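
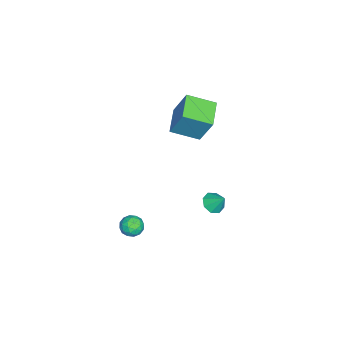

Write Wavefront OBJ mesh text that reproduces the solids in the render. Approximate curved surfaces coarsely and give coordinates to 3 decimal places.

v 2.516 -2.344 -3.019
v 3.141 -1.944 -3.169
v 2.739 -3.056 -3.991
v 3.364 -2.656 -4.141
v 3.336 -3.099 -3.528
v 3.198 -2.659 -2.927
v 2.682 -2.341 -4.233
v 2.544 -1.901 -3.632
v 3.243 -1.942 -3.919
v 3.648 -2.41 -3.483
v 2.232 -2.59 -3.677
v 2.637 -3.058 -3.241
v 2.809 -2.082 -3.009
v 3.071 -2.918 -4.151
v 3.055 -3.179 -3.791
v 3.422 -2.943 -3.879
v 2.843 -2.502 -2.867
v 3.21 -2.267 -2.955
v 3.325 -2.945 -3.165
v 2.67 -2.733 -4.205
v 3.037 -2.498 -4.293
v 2.458 -2.057 -3.281
v 2.825 -1.821 -3.369
v 2.555 -2.055 -3.995
v 3.236 -1.845 -3.538
v 3.367 -2.263 -4.109
v 2.966 -2.078 -4.163
v 2.885 -1.82 -3.81
v 3.474 -2.12 -3.281
v 3.605 -2.539 -3.853
v 3.589 -2.799 -3.492
v 3.508 -2.541 -3.139
v 3.534 -2.119 -3.722
v 2.275 -2.461 -3.307
v 2.406 -2.88 -3.879
v 2.372 -2.459 -4.021
v 2.291 -2.201 -3.668
v 2.513 -2.737 -3.051
v 2.644 -3.155 -3.622
v 2.995 -3.18 -3.35
v 2.914 -2.922 -2.997
v 2.346 -2.881 -3.438
v -1.607 -1.201 3.238
v -1.228 -0.363 5.115
v -1.959 0.455 2.57
v -1.581 1.293 4.447
v 0.081 -1.013 2.813
v 0.459 -0.175 4.69
v -0.272 0.643 2.145
v 0.107 1.481 4.022
v 0.127 1.575 -3.172
v 0.736 1.159 -3.035
v 0.413 2.285 -2.288
v 0.839 1.583 -3.409
v 0.525 2.002 -3.644
v -0.022 2.171 -3.603
v -0.482 1.991 -3.31
v -0.585 1.567 -2.936
v -0.27 1.148 -2.701
v 0.277 0.979 -2.742
f 1 38 17
f 38 12 41
f 17 41 6
f 38 41 17
f 1 17 13
f 17 6 18
f 13 18 2
f 17 18 13
f 1 13 22
f 13 2 23
f 22 23 8
f 13 23 22
f 1 22 34
f 22 8 37
f 34 37 11
f 22 37 34
f 1 34 38
f 34 11 42
f 38 42 12
f 34 42 38
f 2 18 29
f 18 6 32
f 29 32 10
f 18 32 29
f 6 41 19
f 41 12 40
f 19 40 5
f 41 40 19
f 12 42 39
f 42 11 35
f 39 35 3
f 42 35 39
f 11 37 36
f 37 8 24
f 36 24 7
f 37 24 36
f 8 23 28
f 23 2 25
f 28 25 9
f 23 25 28
f 4 30 16
f 30 10 31
f 16 31 5
f 30 31 16
f 4 16 14
f 16 5 15
f 14 15 3
f 16 15 14
f 4 14 21
f 14 3 20
f 21 20 7
f 14 20 21
f 4 21 26
f 21 7 27
f 26 27 9
f 21 27 26
f 4 26 30
f 26 9 33
f 30 33 10
f 26 33 30
f 5 31 19
f 31 10 32
f 19 32 6
f 31 32 19
f 3 15 39
f 15 5 40
f 39 40 12
f 15 40 39
f 7 20 36
f 20 3 35
f 36 35 11
f 20 35 36
f 9 27 28
f 27 7 24
f 28 24 8
f 27 24 28
f 10 33 29
f 33 9 25
f 29 25 2
f 33 25 29
f 44 46 43
f 47 44 43
f 43 46 45
f 45 47 43
f 44 50 46
f 48 44 47
f 48 50 44
f 46 50 45
f 49 47 45
f 45 50 49
f 49 48 47
f 50 48 49
f 52 51 54
f 52 54 53
f 54 51 55
f 54 55 53
f 55 51 56
f 55 56 53
f 56 51 57
f 56 57 53
f 57 51 58
f 57 58 53
f 58 51 59
f 58 59 53
f 59 51 60
f 59 60 53
f 60 51 52
f 60 52 53



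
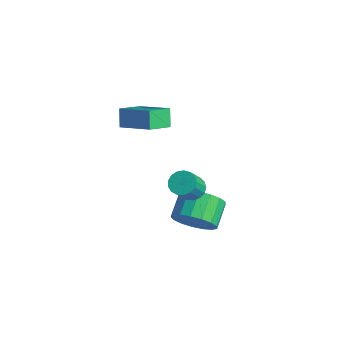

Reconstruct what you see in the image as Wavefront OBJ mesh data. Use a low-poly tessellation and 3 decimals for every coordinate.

v 1.881 2.241 -1.784
v 2.13 1.818 -2.194
v 2.529 1.056 -1.166
v 2.279 1.479 -0.756
v 2.361 2.012 -2.14
v 2.759 1.25 -1.112
v 2.482 2.259 -2.004
v 2.88 1.496 -0.976
v 2.465 2.501 -1.817
v 2.863 1.739 -0.789
v 2.314 2.684 -1.623
v 2.712 1.922 -0.595
v 2.064 2.765 -1.466
v 2.462 2.003 -0.438
v 1.772 2.727 -1.382
v 2.17 1.965 -0.354
v 1.505 2.577 -1.389
v 1.903 1.815 -0.362
v 1.324 2.35 -1.487
v 1.722 1.588 -0.46
v 1.271 2.098 -1.654
v 1.669 1.336 -0.626
v 1.357 1.879 -1.849
v 1.755 1.117 -0.822
v 1.564 1.743 -2.03
v 1.962 0.981 -1.003
v 1.843 1.721 -2.155
v 2.241 0.959 -1.127
v -2.005 1.034 1.414
v -0.452 1.598 2.076
v -2.219 2.213 0.911
v -0.666 2.777 1.572
v -1.554 0.763 0.588
v -0.001 1.327 1.249
v -1.768 1.942 0.084
v -0.215 2.506 0.746
v 1.788 2.428 -4.317
v 2.674 2.728 -3.819
v 1.959 3.653 -3.105
v 1.072 3.352 -3.603
v 2.656 3.029 -4.227
v 1.941 3.954 -3.513
v 2.439 3.192 -4.656
v 1.724 4.117 -3.941
v 2.072 3.18 -5.007
v 1.357 4.105 -4.292
v 1.641 2.996 -5.2
v 0.926 3.921 -4.485
v 1.243 2.681 -5.191
v 0.528 3.606 -4.476
v 0.97 2.308 -4.981
v 0.255 3.233 -4.267
v 0.884 1.963 -4.62
v 0.169 2.888 -3.906
v 1.005 1.724 -4.189
v 0.29 2.649 -3.475
v 1.305 1.646 -3.788
v 0.59 2.571 -3.073
v 1.716 1.747 -3.507
v 1.001 2.672 -2.793
v 2.143 2.004 -3.413
v 1.428 2.929 -2.699
v 2.489 2.358 -3.525
v 1.774 3.283 -2.811
f 2 1 5
f 2 5 3
f 3 5 6
f 3 6 4
f 5 1 7
f 5 7 6
f 6 7 8
f 6 8 4
f 7 1 9
f 7 9 8
f 8 9 10
f 8 10 4
f 9 1 11
f 9 11 10
f 10 11 12
f 10 12 4
f 11 1 13
f 11 13 12
f 12 13 14
f 12 14 4
f 13 1 15
f 13 15 14
f 14 15 16
f 14 16 4
f 15 1 17
f 15 17 16
f 16 17 18
f 16 18 4
f 17 1 19
f 17 19 18
f 18 19 20
f 18 20 4
f 19 1 21
f 19 21 20
f 20 21 22
f 20 22 4
f 21 1 23
f 21 23 22
f 22 23 24
f 22 24 4
f 23 1 25
f 23 25 24
f 24 25 26
f 24 26 4
f 25 1 27
f 25 27 26
f 26 27 28
f 26 28 4
f 27 1 2
f 27 2 28
f 28 2 3
f 28 3 4
f 30 32 29
f 33 30 29
f 29 32 31
f 31 33 29
f 30 36 32
f 34 30 33
f 34 36 30
f 32 36 31
f 35 33 31
f 31 36 35
f 35 34 33
f 36 34 35
f 38 37 41
f 38 41 39
f 39 41 42
f 39 42 40
f 41 37 43
f 41 43 42
f 42 43 44
f 42 44 40
f 43 37 45
f 43 45 44
f 44 45 46
f 44 46 40
f 45 37 47
f 45 47 46
f 46 47 48
f 46 48 40
f 47 37 49
f 47 49 48
f 48 49 50
f 48 50 40
f 49 37 51
f 49 51 50
f 50 51 52
f 50 52 40
f 51 37 53
f 51 53 52
f 52 53 54
f 52 54 40
f 53 37 55
f 53 55 54
f 54 55 56
f 54 56 40
f 55 37 57
f 55 57 56
f 56 57 58
f 56 58 40
f 57 37 59
f 57 59 58
f 58 59 60
f 58 60 40
f 59 37 61
f 59 61 60
f 60 61 62
f 60 62 40
f 61 37 63
f 61 63 62
f 62 63 64
f 62 64 40
f 63 37 38
f 63 38 64
f 64 38 39
f 64 39 40



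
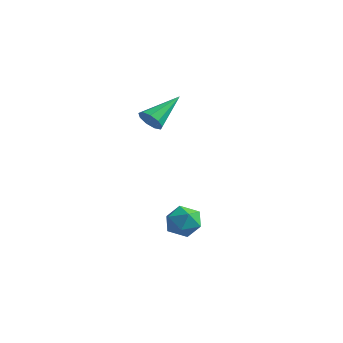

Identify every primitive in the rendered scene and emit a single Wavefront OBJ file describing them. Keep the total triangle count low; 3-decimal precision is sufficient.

v -2.664 2.123 2.798
v -2.3 1.774 3.312
v -2.556 3.917 3.942
v -1.987 1.964 2.983
v -1.99 2.229 2.568
v -2.309 2.445 2.26
v -2.794 2.51 2.205
v -3.218 2.394 2.426
v -3.383 2.151 2.822
v -3.212 1.896 3.207
v -2.784 1.747 3.4
v 0.01 2.639 -2.39
v 0.571 2.14 -3.016
v -1.231 1.74 -2.784
v -0.67 1.241 -3.41
v -0.526 1.152 -2.447
v 0.241 1.708 -2.203
v -0.901 2.172 -3.597
v -0.134 2.728 -3.353
v 0.008 1.851 -3.762
v 0.239 1.22 -3.051
v -0.899 2.66 -2.749
v -0.668 2.029 -2.038
f 2 1 4
f 2 4 3
f 4 1 5
f 4 5 3
f 5 1 6
f 5 6 3
f 6 1 7
f 6 7 3
f 7 1 8
f 7 8 3
f 8 1 9
f 8 9 3
f 9 1 10
f 9 10 3
f 10 1 11
f 10 11 3
f 11 1 2
f 11 2 3
f 12 23 17
f 12 17 13
f 12 13 19
f 12 19 22
f 12 22 23
f 13 17 21
f 17 23 16
f 23 22 14
f 22 19 18
f 19 13 20
f 15 21 16
f 15 16 14
f 15 14 18
f 15 18 20
f 15 20 21
f 16 21 17
f 14 16 23
f 18 14 22
f 20 18 19
f 21 20 13



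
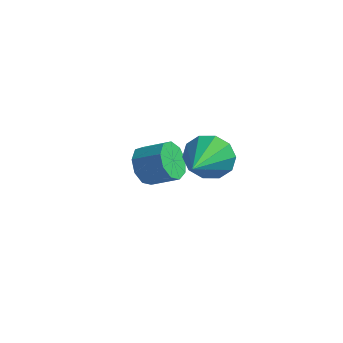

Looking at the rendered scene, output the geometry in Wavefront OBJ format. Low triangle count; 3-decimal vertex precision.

v 0.559 -3.105 2.054
v 1.036 -3.293 1.339
v 0.921 -4.815 2.746
v 1.368 -3.073 1.71
v 1.391 -2.865 2.212
v 1.095 -2.749 2.654
v 0.595 -2.769 2.866
v 0.081 -2.917 2.769
v -0.25 -3.137 2.398
v -0.273 -3.345 1.896
v 0.022 -3.461 1.454
v 0.522 -3.441 1.242
v -3.483 -0.323 -1.779
v -3.076 -0.593 -2.438
v -2.069 -0.388 -1.899
v -2.477 -0.117 -1.241
v -3.165 -0.041 -2.481
v -2.159 0.164 -1.942
v -3.404 0.379 -2.196
v -2.397 0.584 -1.657
v -3.679 0.471 -1.716
v -2.672 0.676 -1.177
v -3.863 0.192 -1.266
v -2.856 0.397 -0.727
v -3.869 -0.329 -1.056
v -2.863 -0.123 -0.517
v -3.695 -0.846 -1.185
v -2.688 -0.641 -0.646
v -3.422 -1.118 -1.592
v -2.415 -0.913 -1.053
v -3.177 -1.018 -2.087
v -2.171 -0.813 -1.548
f 2 1 4
f 2 4 3
f 4 1 5
f 4 5 3
f 5 1 6
f 5 6 3
f 6 1 7
f 6 7 3
f 7 1 8
f 7 8 3
f 8 1 9
f 8 9 3
f 9 1 10
f 9 10 3
f 10 1 11
f 10 11 3
f 11 1 12
f 11 12 3
f 12 1 2
f 12 2 3
f 14 13 17
f 14 17 15
f 15 17 18
f 15 18 16
f 17 13 19
f 17 19 18
f 18 19 20
f 18 20 16
f 19 13 21
f 19 21 20
f 20 21 22
f 20 22 16
f 21 13 23
f 21 23 22
f 22 23 24
f 22 24 16
f 23 13 25
f 23 25 24
f 24 25 26
f 24 26 16
f 25 13 27
f 25 27 26
f 26 27 28
f 26 28 16
f 27 13 29
f 27 29 28
f 28 29 30
f 28 30 16
f 29 13 31
f 29 31 30
f 30 31 32
f 30 32 16
f 31 13 14
f 31 14 32
f 32 14 15
f 32 15 16



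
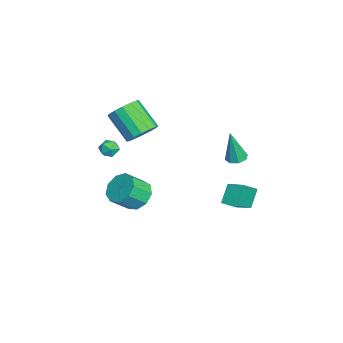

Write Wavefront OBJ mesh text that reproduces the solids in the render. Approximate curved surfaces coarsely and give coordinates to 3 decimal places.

v 2.757 3.434 -1.212
v 3.901 2.513 -0.225
v 3.322 4.196 -1.155
v 4.466 3.275 -0.167
v 3.394 3.045 -2.313
v 4.538 2.124 -1.325
v 3.959 3.807 -2.255
v 5.103 2.886 -1.268
v 0.887 3.175 -0.23
v 1.41 2.787 -0.336
v 1.033 2.785 1.93
v 1.539 3.269 -0.257
v 1.287 3.696 -0.163
v 0.8 3.818 -0.108
v 0.364 3.564 -0.124
v 0.234 3.082 -0.203
v 0.486 2.655 -0.297
v 0.973 2.533 -0.352
v -2.321 -2.033 -0.38
v -1.753 -1.62 0.415
v -2.972 -2.714 1.854
v -3.539 -3.127 1.06
v -2.165 -1.266 0.335
v -3.383 -2.36 1.775
v -2.618 -1.118 0.064
v -3.837 -2.211 1.504
v -2.992 -1.214 -0.326
v -4.21 -2.308 1.114
v -3.186 -1.531 -0.73
v -4.404 -2.624 0.709
v -3.148 -1.981 -1.041
v -4.366 -3.075 0.399
v -2.888 -2.446 -1.174
v -4.107 -3.54 0.265
v -2.477 -2.8 -1.095
v -3.695 -3.894 0.345
v -2.023 -2.949 -0.824
v -3.242 -4.042 0.616
v -1.65 -2.852 -0.434
v -2.868 -3.946 1.006
v -1.456 -2.536 -0.029
v -2.674 -3.629 1.41
v -1.494 -2.085 0.281
v -2.712 -3.179 1.721
v -0.513 -3.609 -0.709
v -0.192 -3.356 -0.174
v -0.548 -4.584 -0.226
v -0.227 -4.331 0.309
v -0.859 -4.143 0.175
v -0.838 -3.54 -0.123
v 0.098 -4.4 -0.277
v 0.119 -3.797 -0.575
v 0.185 -3.844 0.093
v -0.406 -3.685 0.372
v -0.334 -4.255 -0.772
v -0.925 -4.096 -0.493
v 0.202 -2.384 -3.892
v 0.728 -1.59 -3.381
v 1.224 -2.603 -2.318
v 0.698 -3.396 -2.828
v 0.041 -1.649 -3.116
v 0.537 -2.662 -2.053
v -0.571 -2.051 -3.214
v -0.075 -3.064 -2.151
v -0.821 -2.609 -3.629
v -0.325 -3.622 -2.566
v -0.593 -3.061 -4.167
v -0.097 -4.074 -3.103
v 0.008 -3.196 -4.575
v 0.504 -4.209 -3.512
v 0.699 -2.951 -4.664
v 1.195 -3.964 -3.601
v 1.157 -2.44 -4.392
v 1.654 -3.453 -3.329
v 1.169 -1.903 -3.885
v 1.665 -2.916 -2.822
f 2 4 1
f 5 2 1
f 1 4 3
f 3 5 1
f 2 8 4
f 6 2 5
f 6 8 2
f 4 8 3
f 7 5 3
f 3 8 7
f 7 6 5
f 8 6 7
f 10 9 12
f 10 12 11
f 12 9 13
f 12 13 11
f 13 9 14
f 13 14 11
f 14 9 15
f 14 15 11
f 15 9 16
f 15 16 11
f 16 9 17
f 16 17 11
f 17 9 18
f 17 18 11
f 18 9 10
f 18 10 11
f 20 19 23
f 20 23 21
f 21 23 24
f 21 24 22
f 23 19 25
f 23 25 24
f 24 25 26
f 24 26 22
f 25 19 27
f 25 27 26
f 26 27 28
f 26 28 22
f 27 19 29
f 27 29 28
f 28 29 30
f 28 30 22
f 29 19 31
f 29 31 30
f 30 31 32
f 30 32 22
f 31 19 33
f 31 33 32
f 32 33 34
f 32 34 22
f 33 19 35
f 33 35 34
f 34 35 36
f 34 36 22
f 35 19 37
f 35 37 36
f 36 37 38
f 36 38 22
f 37 19 39
f 37 39 38
f 38 39 40
f 38 40 22
f 39 19 41
f 39 41 40
f 40 41 42
f 40 42 22
f 41 19 43
f 41 43 42
f 42 43 44
f 42 44 22
f 43 19 20
f 43 20 44
f 44 20 21
f 44 21 22
f 45 56 50
f 45 50 46
f 45 46 52
f 45 52 55
f 45 55 56
f 46 50 54
f 50 56 49
f 56 55 47
f 55 52 51
f 52 46 53
f 48 54 49
f 48 49 47
f 48 47 51
f 48 51 53
f 48 53 54
f 49 54 50
f 47 49 56
f 51 47 55
f 53 51 52
f 54 53 46
f 58 57 61
f 58 61 59
f 59 61 62
f 59 62 60
f 61 57 63
f 61 63 62
f 62 63 64
f 62 64 60
f 63 57 65
f 63 65 64
f 64 65 66
f 64 66 60
f 65 57 67
f 65 67 66
f 66 67 68
f 66 68 60
f 67 57 69
f 67 69 68
f 68 69 70
f 68 70 60
f 69 57 71
f 69 71 70
f 70 71 72
f 70 72 60
f 71 57 73
f 71 73 72
f 72 73 74
f 72 74 60
f 73 57 75
f 73 75 74
f 74 75 76
f 74 76 60
f 75 57 58
f 75 58 76
f 76 58 59
f 76 59 60



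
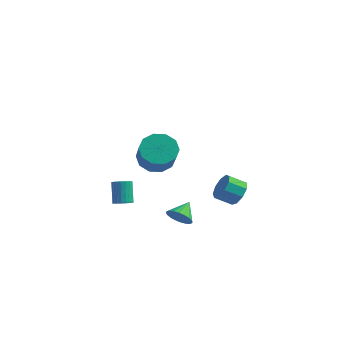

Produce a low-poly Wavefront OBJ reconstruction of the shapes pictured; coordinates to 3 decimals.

v -0.24 -2.259 -1.852
v 0.31 -1.981 -2.345
v -0.2 -1.201 -1.208
v 0.033 -1.882 -2.49
v -0.292 -1.849 -2.525
v -0.608 -1.886 -2.443
v -0.861 -1.988 -2.259
v -1.006 -2.137 -2.005
v -1.019 -2.307 -1.724
v -0.897 -2.469 -1.466
v -0.662 -2.595 -1.274
v -0.354 -2.662 -1.182
v -0.026 -2.661 -1.206
v 0.264 -2.589 -1.342
v 0.468 -2.461 -1.566
v 0.549 -2.298 -1.839
v 0.493 -2.128 -2.115
v -1.538 -2.45 2.577
v -1.014 -1.584 2.926
v -0.259 -2.585 4.273
v -0.782 -3.45 3.923
v -1.598 -1.609 3.236
v -0.843 -2.61 4.582
v -2.159 -1.955 3.293
v -1.404 -2.955 4.64
v -2.483 -2.489 3.077
v -1.727 -3.49 4.424
v -2.445 -3.009 2.67
v -1.69 -4.01 4.016
v -2.061 -3.315 2.227
v -1.306 -4.316 3.574
v -1.477 -3.29 1.918
v -0.722 -4.291 3.264
v -0.916 -2.945 1.86
v -0.161 -3.945 3.207
v -0.593 -2.41 2.076
v 0.163 -3.411 3.423
v -0.63 -1.89 2.484
v 0.125 -2.891 3.83
v 0.119 4.079 -3.263
v 0.459 4.402 -2.495
v -0.399 3.863 -1.889
v -0.739 3.541 -2.657
v 0.048 4.797 -2.725
v -0.81 4.259 -2.12
v -0.33 4.857 -3.208
v -1.188 4.319 -2.602
v -0.498 4.553 -3.716
v -1.356 4.014 -3.11
v -0.377 4.027 -4.012
v -1.235 3.488 -3.406
v -0.024 3.525 -3.958
v -0.882 2.987 -3.352
v 0.396 3.283 -3.578
v -0.462 2.745 -2.973
v 0.686 3.413 -3.051
v -0.171 2.875 -2.446
v 0.711 3.855 -2.623
v -0.147 3.317 -2.018
v -3.394 -2.833 -1.367
v -2.887 -2.926 -1.123
v -3.339 -2.26 0.071
v -3.846 -2.167 -0.173
v -2.854 -2.716 -1.228
v -3.306 -2.05 -0.033
v -2.914 -2.526 -1.356
v -3.366 -1.86 -0.162
v -3.057 -2.389 -1.487
v -3.509 -1.724 -0.292
v -3.258 -2.329 -1.596
v -3.71 -1.663 -0.402
v -3.483 -2.356 -1.666
v -3.935 -1.69 -0.472
v -3.692 -2.465 -1.685
v -4.144 -1.8 -0.491
v -3.85 -2.638 -1.648
v -4.302 -1.973 -0.454
v -3.929 -2.845 -1.563
v -4.381 -2.179 -0.369
v -3.916 -3.049 -1.444
v -4.368 -2.384 -0.25
v -3.812 -3.216 -1.312
v -4.264 -2.551 -0.117
v -3.636 -3.317 -1.189
v -4.088 -2.652 0.005
v -3.418 -3.334 -1.097
v -3.87 -2.669 0.097
v -3.196 -3.264 -1.052
v -3.648 -2.599 0.143
v -3.008 -3.12 -1.061
v -3.46 -2.455 0.133
f 2 1 4
f 2 4 3
f 4 1 5
f 4 5 3
f 5 1 6
f 5 6 3
f 6 1 7
f 6 7 3
f 7 1 8
f 7 8 3
f 8 1 9
f 8 9 3
f 9 1 10
f 9 10 3
f 10 1 11
f 10 11 3
f 11 1 12
f 11 12 3
f 12 1 13
f 12 13 3
f 13 1 14
f 13 14 3
f 14 1 15
f 14 15 3
f 15 1 16
f 15 16 3
f 16 1 17
f 16 17 3
f 17 1 2
f 17 2 3
f 19 18 22
f 19 22 20
f 20 22 23
f 20 23 21
f 22 18 24
f 22 24 23
f 23 24 25
f 23 25 21
f 24 18 26
f 24 26 25
f 25 26 27
f 25 27 21
f 26 18 28
f 26 28 27
f 27 28 29
f 27 29 21
f 28 18 30
f 28 30 29
f 29 30 31
f 29 31 21
f 30 18 32
f 30 32 31
f 31 32 33
f 31 33 21
f 32 18 34
f 32 34 33
f 33 34 35
f 33 35 21
f 34 18 36
f 34 36 35
f 35 36 37
f 35 37 21
f 36 18 38
f 36 38 37
f 37 38 39
f 37 39 21
f 38 18 19
f 38 19 39
f 39 19 20
f 39 20 21
f 41 40 44
f 41 44 42
f 42 44 45
f 42 45 43
f 44 40 46
f 44 46 45
f 45 46 47
f 45 47 43
f 46 40 48
f 46 48 47
f 47 48 49
f 47 49 43
f 48 40 50
f 48 50 49
f 49 50 51
f 49 51 43
f 50 40 52
f 50 52 51
f 51 52 53
f 51 53 43
f 52 40 54
f 52 54 53
f 53 54 55
f 53 55 43
f 54 40 56
f 54 56 55
f 55 56 57
f 55 57 43
f 56 40 58
f 56 58 57
f 57 58 59
f 57 59 43
f 58 40 41
f 58 41 59
f 59 41 42
f 59 42 43
f 61 60 64
f 61 64 62
f 62 64 65
f 62 65 63
f 64 60 66
f 64 66 65
f 65 66 67
f 65 67 63
f 66 60 68
f 66 68 67
f 67 68 69
f 67 69 63
f 68 60 70
f 68 70 69
f 69 70 71
f 69 71 63
f 70 60 72
f 70 72 71
f 71 72 73
f 71 73 63
f 72 60 74
f 72 74 73
f 73 74 75
f 73 75 63
f 74 60 76
f 74 76 75
f 75 76 77
f 75 77 63
f 76 60 78
f 76 78 77
f 77 78 79
f 77 79 63
f 78 60 80
f 78 80 79
f 79 80 81
f 79 81 63
f 80 60 82
f 80 82 81
f 81 82 83
f 81 83 63
f 82 60 84
f 82 84 83
f 83 84 85
f 83 85 63
f 84 60 86
f 84 86 85
f 85 86 87
f 85 87 63
f 86 60 88
f 86 88 87
f 87 88 89
f 87 89 63
f 88 60 90
f 88 90 89
f 89 90 91
f 89 91 63
f 90 60 61
f 90 61 91
f 91 61 62
f 91 62 63



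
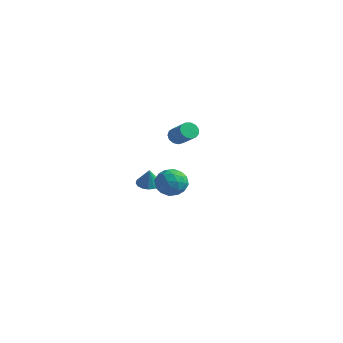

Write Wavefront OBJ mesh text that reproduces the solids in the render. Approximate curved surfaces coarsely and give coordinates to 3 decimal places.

v -2.228 -0.45 -3.034
v -1.618 -0.09 -3.084
v -2.032 -0.63 -1.946
v -1.847 0.148 -3.003
v -2.163 0.249 -2.93
v -2.494 0.19 -2.88
v -2.764 -0.016 -2.866
v -2.911 -0.321 -2.89
v -2.901 -0.656 -2.947
v -2.738 -0.944 -3.024
v -2.457 -1.118 -3.103
v -2.124 -1.14 -3.167
v -1.814 -1.003 -3.2
v -1.6 -0.74 -3.195
v -1.529 -0.41 -3.153
v 2.482 -3.163 -0.194
v 2.93 -3.872 -0.609
v 1.27 -4.048 0.009
v 1.718 -4.757 -0.406
v 1.998 -4.453 0.434
v 2.747 -3.906 0.308
v 1.453 -4.014 -0.908
v 2.202 -3.467 -1.034
v 2.294 -4.398 -1.05
v 2.631 -4.67 -0.221
v 1.569 -3.25 -0.379
v 1.906 -3.522 0.45
v 2.812 -3.44 -0.419
v 1.388 -4.48 -0.181
v 1.552 -4.302 0.313
v 1.816 -4.718 0.069
v 2.705 -3.46 0.12
v 2.968 -3.877 -0.124
v 2.421 -4.218 0.489
v 1.232 -4.043 -0.476
v 1.495 -4.46 -0.72
v 2.384 -3.202 -0.669
v 2.648 -3.618 -0.913
v 1.779 -3.702 -1.089
v 2.702 -4.166 -0.922
v 1.99 -4.686 -0.803
v 1.834 -4.249 -1.099
v 2.274 -3.927 -1.172
v 2.9 -4.325 -0.435
v 2.188 -4.846 -0.316
v 2.353 -4.667 0.178
v 2.793 -4.346 0.104
v 2.526 -4.634 -0.694
v 2.012 -3.074 -0.284
v 1.3 -3.595 -0.165
v 1.407 -3.574 -0.704
v 1.847 -3.253 -0.778
v 2.21 -3.234 0.203
v 1.498 -3.754 0.322
v 1.926 -3.993 0.572
v 2.366 -3.671 0.499
v 1.674 -3.286 0.094
v -3.433 3.6 -1.262
v -3.051 3.684 -1.717
v -1.866 3.304 -0.793
v -2.247 3.22 -0.338
v -3.078 3.982 -1.559
v -1.893 3.602 -0.635
v -3.218 4.159 -1.307
v -2.033 3.778 -0.383
v -3.426 4.158 -1.041
v -2.241 3.778 -0.117
v -3.636 3.98 -0.845
v -2.451 3.6 0.079
v -3.782 3.681 -0.781
v -2.597 3.301 0.143
v -3.816 3.357 -0.87
v -2.631 2.977 0.054
v -3.729 3.11 -1.083
v -2.544 2.73 -0.159
v -3.548 3.018 -1.354
v -2.363 2.638 -0.43
v -3.33 3.112 -1.595
v -2.145 2.731 -0.671
v -3.145 3.36 -1.73
v -1.959 2.98 -0.806
f 2 1 4
f 2 4 3
f 4 1 5
f 4 5 3
f 5 1 6
f 5 6 3
f 6 1 7
f 6 7 3
f 7 1 8
f 7 8 3
f 8 1 9
f 8 9 3
f 9 1 10
f 9 10 3
f 10 1 11
f 10 11 3
f 11 1 12
f 11 12 3
f 12 1 13
f 12 13 3
f 13 1 14
f 13 14 3
f 14 1 15
f 14 15 3
f 15 1 2
f 15 2 3
f 16 53 32
f 53 27 56
f 32 56 21
f 53 56 32
f 16 32 28
f 32 21 33
f 28 33 17
f 32 33 28
f 16 28 37
f 28 17 38
f 37 38 23
f 28 38 37
f 16 37 49
f 37 23 52
f 49 52 26
f 37 52 49
f 16 49 53
f 49 26 57
f 53 57 27
f 49 57 53
f 17 33 44
f 33 21 47
f 44 47 25
f 33 47 44
f 21 56 34
f 56 27 55
f 34 55 20
f 56 55 34
f 27 57 54
f 57 26 50
f 54 50 18
f 57 50 54
f 26 52 51
f 52 23 39
f 51 39 22
f 52 39 51
f 23 38 43
f 38 17 40
f 43 40 24
f 38 40 43
f 19 45 31
f 45 25 46
f 31 46 20
f 45 46 31
f 19 31 29
f 31 20 30
f 29 30 18
f 31 30 29
f 19 29 36
f 29 18 35
f 36 35 22
f 29 35 36
f 19 36 41
f 36 22 42
f 41 42 24
f 36 42 41
f 19 41 45
f 41 24 48
f 45 48 25
f 41 48 45
f 20 46 34
f 46 25 47
f 34 47 21
f 46 47 34
f 18 30 54
f 30 20 55
f 54 55 27
f 30 55 54
f 22 35 51
f 35 18 50
f 51 50 26
f 35 50 51
f 24 42 43
f 42 22 39
f 43 39 23
f 42 39 43
f 25 48 44
f 48 24 40
f 44 40 17
f 48 40 44
f 59 58 62
f 59 62 60
f 60 62 63
f 60 63 61
f 62 58 64
f 62 64 63
f 63 64 65
f 63 65 61
f 64 58 66
f 64 66 65
f 65 66 67
f 65 67 61
f 66 58 68
f 66 68 67
f 67 68 69
f 67 69 61
f 68 58 70
f 68 70 69
f 69 70 71
f 69 71 61
f 70 58 72
f 70 72 71
f 71 72 73
f 71 73 61
f 72 58 74
f 72 74 73
f 73 74 75
f 73 75 61
f 74 58 76
f 74 76 75
f 75 76 77
f 75 77 61
f 76 58 78
f 76 78 77
f 77 78 79
f 77 79 61
f 78 58 80
f 78 80 79
f 79 80 81
f 79 81 61
f 80 58 59
f 80 59 81
f 81 59 60
f 81 60 61



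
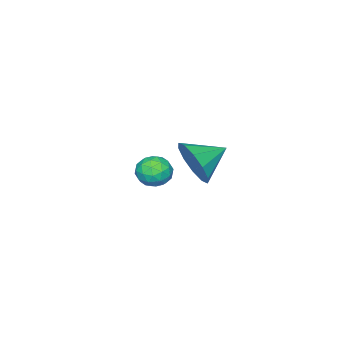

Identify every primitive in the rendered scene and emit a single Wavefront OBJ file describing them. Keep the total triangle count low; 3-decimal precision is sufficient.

v 2.907 3.574 3.362
v 3.338 3.797 3.843
v 3.562 2.703 3.177
v 3.993 2.926 3.658
v 3.376 2.691 3.834
v 2.971 3.23 3.948
v 3.929 3.27 3.072
v 3.524 3.809 3.186
v 3.97 3.609 3.664
v 3.628 3.251 4.135
v 3.272 3.249 2.885
v 2.93 2.891 3.356
v 3.065 3.762 3.619
v 3.835 2.738 3.401
v 3.472 2.6 3.505
v 3.726 2.731 3.788
v 2.849 3.429 3.681
v 3.102 3.559 3.964
v 3.125 2.91 3.958
v 3.798 2.941 3.056
v 4.051 3.071 3.339
v 3.174 3.769 3.232
v 3.428 3.9 3.515
v 3.775 3.59 3.062
v 3.689 3.782 3.796
v 4.075 3.27 3.688
v 4.037 3.473 3.343
v 3.799 3.789 3.41
v 3.488 3.572 4.073
v 3.874 3.06 3.965
v 3.511 2.922 4.068
v 3.273 3.239 4.135
v 3.86 3.461 3.968
v 3.026 3.44 3.055
v 3.412 2.928 2.947
v 3.627 3.261 2.885
v 3.389 3.578 2.952
v 2.825 3.23 3.332
v 3.211 2.718 3.224
v 3.101 2.711 3.61
v 2.863 3.027 3.677
v 3.04 3.039 3.052
v -0.521 1.835 1.543
v -0.014 2.238 2.356
v -1.719 2.425 1.997
v 0.013 2.663 1.875
v -0.164 2.772 1.267
v -0.478 2.523 0.764
v -0.808 2.011 0.559
v -1.029 1.432 0.729
v -1.056 1.007 1.211
v -0.879 0.898 1.819
v -0.565 1.147 2.322
v -0.235 1.659 2.527
f 1 38 17
f 38 12 41
f 17 41 6
f 38 41 17
f 1 17 13
f 17 6 18
f 13 18 2
f 17 18 13
f 1 13 22
f 13 2 23
f 22 23 8
f 13 23 22
f 1 22 34
f 22 8 37
f 34 37 11
f 22 37 34
f 1 34 38
f 34 11 42
f 38 42 12
f 34 42 38
f 2 18 29
f 18 6 32
f 29 32 10
f 18 32 29
f 6 41 19
f 41 12 40
f 19 40 5
f 41 40 19
f 12 42 39
f 42 11 35
f 39 35 3
f 42 35 39
f 11 37 36
f 37 8 24
f 36 24 7
f 37 24 36
f 8 23 28
f 23 2 25
f 28 25 9
f 23 25 28
f 4 30 16
f 30 10 31
f 16 31 5
f 30 31 16
f 4 16 14
f 16 5 15
f 14 15 3
f 16 15 14
f 4 14 21
f 14 3 20
f 21 20 7
f 14 20 21
f 4 21 26
f 21 7 27
f 26 27 9
f 21 27 26
f 4 26 30
f 26 9 33
f 30 33 10
f 26 33 30
f 5 31 19
f 31 10 32
f 19 32 6
f 31 32 19
f 3 15 39
f 15 5 40
f 39 40 12
f 15 40 39
f 7 20 36
f 20 3 35
f 36 35 11
f 20 35 36
f 9 27 28
f 27 7 24
f 28 24 8
f 27 24 28
f 10 33 29
f 33 9 25
f 29 25 2
f 33 25 29
f 44 43 46
f 44 46 45
f 46 43 47
f 46 47 45
f 47 43 48
f 47 48 45
f 48 43 49
f 48 49 45
f 49 43 50
f 49 50 45
f 50 43 51
f 50 51 45
f 51 43 52
f 51 52 45
f 52 43 53
f 52 53 45
f 53 43 54
f 53 54 45
f 54 43 44
f 54 44 45



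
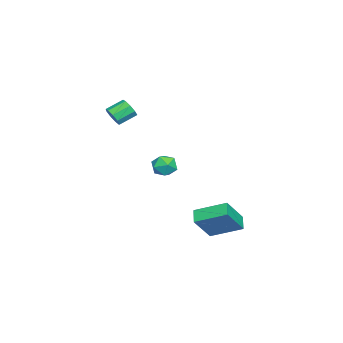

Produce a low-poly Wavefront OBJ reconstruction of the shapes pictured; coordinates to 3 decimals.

v 0.366 -1.226 -0.767
v 0.837 -0.477 -0.644
v 1.223 -1.583 -1.876
v 1.694 -0.834 -1.753
v 1.735 -1.492 -1.149
v 1.205 -1.271 -0.464
v 0.855 -0.789 -2.056
v 0.325 -0.568 -1.371
v 1.14 -0.207 -1.441
v 1.683 -0.641 -0.88
v 0.377 -1.419 -1.64
v 0.92 -1.853 -1.079
v 3.721 2.443 -5.396
v 2.866 2.2 -4.876
v 3.668 4.404 -4.565
v 2.813 4.16 -4.045
v 4.907 1.78 -3.755
v 4.052 1.536 -3.235
v 4.854 3.74 -2.924
v 3.999 3.497 -2.404
v 2.701 -3.664 3.142
v 3.267 -3.483 3.548
v 2.586 -2.636 4.123
v 2.019 -2.816 3.718
v 3.26 -3.211 3.138
v 2.579 -2.363 3.713
v 2.991 -3.15 2.73
v 2.31 -2.303 3.305
v 2.587 -3.329 2.515
v 1.905 -2.482 3.09
v 2.235 -3.665 2.593
v 1.554 -2.818 3.168
v 2.101 -4.001 2.929
v 1.42 -3.153 3.504
v 2.248 -4.178 3.364
v 1.567 -3.331 3.939
v 2.607 -4.115 3.696
v 1.925 -3.268 4.271
v 3.009 -3.84 3.769
v 2.328 -2.993 4.344
f 1 12 6
f 1 6 2
f 1 2 8
f 1 8 11
f 1 11 12
f 2 6 10
f 6 12 5
f 12 11 3
f 11 8 7
f 8 2 9
f 4 10 5
f 4 5 3
f 4 3 7
f 4 7 9
f 4 9 10
f 5 10 6
f 3 5 12
f 7 3 11
f 9 7 8
f 10 9 2
f 14 16 13
f 17 14 13
f 13 16 15
f 15 17 13
f 14 20 16
f 18 14 17
f 18 20 14
f 16 20 15
f 19 17 15
f 15 20 19
f 19 18 17
f 20 18 19
f 22 21 25
f 22 25 23
f 23 25 26
f 23 26 24
f 25 21 27
f 25 27 26
f 26 27 28
f 26 28 24
f 27 21 29
f 27 29 28
f 28 29 30
f 28 30 24
f 29 21 31
f 29 31 30
f 30 31 32
f 30 32 24
f 31 21 33
f 31 33 32
f 32 33 34
f 32 34 24
f 33 21 35
f 33 35 34
f 34 35 36
f 34 36 24
f 35 21 37
f 35 37 36
f 36 37 38
f 36 38 24
f 37 21 39
f 37 39 38
f 38 39 40
f 38 40 24
f 39 21 22
f 39 22 40
f 40 22 23
f 40 23 24



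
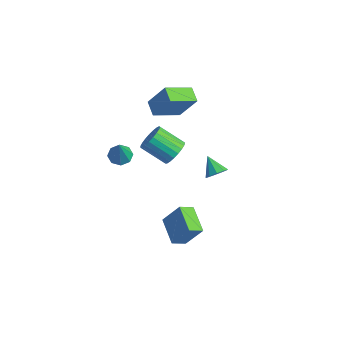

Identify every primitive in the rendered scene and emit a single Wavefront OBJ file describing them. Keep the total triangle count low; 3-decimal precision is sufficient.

v -3.437 1.277 0.24
v -4.29 1.547 0.614
v -3.226 2.876 -0.438
v -4.08 3.147 -0.065
v -2.6 1.813 1.765
v -3.454 2.084 2.138
v -2.39 3.413 1.086
v -3.243 3.683 1.46
v 3.99 -0.127 1.807
v 4.323 -0.384 2.249
v 3.11 -0.053 2.513
v 4.367 0.031 2.26
v 4.234 0.372 2.06
v 3.988 0.479 1.741
v 3.742 0.303 1.453
v 3.612 -0.074 1.331
v 3.659 -0.476 1.432
v 3.861 -0.715 1.708
v 4.123 -0.679 2.031
v -0.907 -2.55 0.896
v -0.404 -2.862 0.604
v -0.293 -3.03 2.464
v -0.297 -2.38 0.71
v -0.548 -1.997 0.925
v -1.008 -1.939 1.123
v -1.41 -2.238 1.189
v -1.517 -2.721 1.083
v -1.266 -3.103 0.868
v -0.805 -3.162 0.67
v 0.257 0.045 0.516
v 0.733 -0.609 0.545
v -0.38 -1.38 1.453
v -0.857 -0.725 1.424
v 0.835 -0.436 0.816
v -0.279 -1.207 1.724
v 0.836 -0.18 1.035
v -0.277 -0.951 1.943
v 0.737 0.115 1.165
v -0.376 -0.656 2.072
v 0.555 0.398 1.182
v -0.558 -0.373 2.089
v 0.322 0.62 1.084
v -0.792 -0.151 1.991
v 0.077 0.742 0.888
v -1.036 -0.029 1.795
v -0.137 0.745 0.628
v -1.25 -0.026 1.535
v -0.283 0.626 0.348
v -1.396 -0.145 1.255
v -0.335 0.407 0.098
v -1.448 -0.364 1.005
v -0.285 0.125 -0.08
v -1.398 -0.645 0.827
v -0.142 -0.17 -0.155
v -1.255 -0.941 0.752
v 0.071 -0.428 -0.114
v -1.043 -1.199 0.793
v 0.315 -0.604 0.036
v -0.798 -1.375 0.944
v 0.55 -0.668 0.27
v -0.564 -1.439 1.177
v 1.259 -1.488 -3.472
v 1.908 -0.873 -2.194
v 1.359 -0.685 -3.91
v 2.008 -0.07 -2.632
v 2.712 -1.95 -3.988
v 3.361 -1.335 -2.71
v 2.812 -1.147 -4.426
v 3.461 -0.532 -3.148
f 2 4 1
f 5 2 1
f 1 4 3
f 3 5 1
f 2 8 4
f 6 2 5
f 6 8 2
f 4 8 3
f 7 5 3
f 3 8 7
f 7 6 5
f 8 6 7
f 10 9 12
f 10 12 11
f 12 9 13
f 12 13 11
f 13 9 14
f 13 14 11
f 14 9 15
f 14 15 11
f 15 9 16
f 15 16 11
f 16 9 17
f 16 17 11
f 17 9 18
f 17 18 11
f 18 9 19
f 18 19 11
f 19 9 10
f 19 10 11
f 21 20 23
f 21 23 22
f 23 20 24
f 23 24 22
f 24 20 25
f 24 25 22
f 25 20 26
f 25 26 22
f 26 20 27
f 26 27 22
f 27 20 28
f 27 28 22
f 28 20 29
f 28 29 22
f 29 20 21
f 29 21 22
f 31 30 34
f 31 34 32
f 32 34 35
f 32 35 33
f 34 30 36
f 34 36 35
f 35 36 37
f 35 37 33
f 36 30 38
f 36 38 37
f 37 38 39
f 37 39 33
f 38 30 40
f 38 40 39
f 39 40 41
f 39 41 33
f 40 30 42
f 40 42 41
f 41 42 43
f 41 43 33
f 42 30 44
f 42 44 43
f 43 44 45
f 43 45 33
f 44 30 46
f 44 46 45
f 45 46 47
f 45 47 33
f 46 30 48
f 46 48 47
f 47 48 49
f 47 49 33
f 48 30 50
f 48 50 49
f 49 50 51
f 49 51 33
f 50 30 52
f 50 52 51
f 51 52 53
f 51 53 33
f 52 30 54
f 52 54 53
f 53 54 55
f 53 55 33
f 54 30 56
f 54 56 55
f 55 56 57
f 55 57 33
f 56 30 58
f 56 58 57
f 57 58 59
f 57 59 33
f 58 30 60
f 58 60 59
f 59 60 61
f 59 61 33
f 60 30 31
f 60 31 61
f 61 31 32
f 61 32 33
f 63 65 62
f 66 63 62
f 62 65 64
f 64 66 62
f 63 69 65
f 67 63 66
f 67 69 63
f 65 69 64
f 68 66 64
f 64 69 68
f 68 67 66
f 69 67 68



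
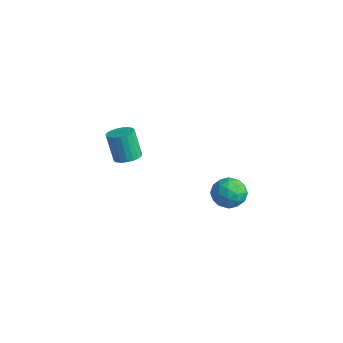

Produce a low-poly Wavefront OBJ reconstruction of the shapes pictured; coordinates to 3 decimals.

v -3.043 -0.355 -2.772
v -2.374 -0.769 -2.578
v -2.949 -0.879 -0.834
v -3.617 -0.465 -1.028
v -2.277 -0.45 -2.526
v -2.852 -0.561 -0.782
v -2.312 -0.115 -2.517
v -2.887 -0.226 -0.772
v -2.474 0.178 -2.551
v -3.049 0.068 -0.807
v -2.734 0.379 -2.624
v -3.309 0.269 -0.88
v -3.047 0.454 -2.723
v -3.622 0.343 -0.978
v -3.36 0.388 -2.83
v -3.935 0.278 -1.085
v -3.618 0.194 -2.927
v -4.192 0.084 -1.182
v -3.776 -0.095 -2.997
v -4.351 -0.205 -1.253
v -3.807 -0.428 -3.029
v -4.382 -0.539 -1.284
v -3.707 -0.75 -3.016
v -4.281 -0.86 -1.271
v -3.491 -1.002 -2.961
v -4.066 -1.113 -1.216
v -3.198 -1.143 -2.873
v -3.773 -1.254 -1.129
v -2.878 -1.148 -2.768
v -3.453 -1.258 -1.024
v -2.587 -1.015 -2.664
v -3.161 -1.126 -0.919
v 3.673 2.247 -3.136
v 4.461 1.635 -2.84
v 2.779 1.745 -1.8
v 3.567 1.133 -1.504
v 3.665 2.168 -1.454
v 4.218 2.478 -2.28
v 3.022 0.902 -2.36
v 3.575 1.212 -3.186
v 4.058 0.803 -2.36
v 4.456 1.586 -1.8
v 2.784 1.794 -2.84
v 3.182 2.577 -2.28
v 4.145 1.985 -3.105
v 3.095 1.395 -1.535
v 3.152 2.003 -1.505
v 3.615 1.643 -1.331
v 4.003 2.481 -2.776
v 4.466 2.121 -2.602
v 3.998 2.434 -1.787
v 2.774 1.259 -2.038
v 3.237 0.899 -1.864
v 3.625 1.737 -3.309
v 4.088 1.377 -3.135
v 3.242 0.946 -2.853
v 4.372 1.136 -2.649
v 3.846 0.841 -1.864
v 3.526 0.706 -2.367
v 3.851 0.888 -2.852
v 4.606 1.596 -2.32
v 4.08 1.301 -1.534
v 4.138 1.909 -1.505
v 4.463 2.092 -1.991
v 4.369 1.107 -2.038
v 3.16 2.079 -3.106
v 2.634 1.784 -2.32
v 2.777 1.288 -2.649
v 3.102 1.471 -3.135
v 3.394 2.539 -2.776
v 2.868 2.244 -1.991
v 3.389 2.492 -1.788
v 3.714 2.674 -2.273
v 2.871 2.273 -2.602
f 2 1 5
f 2 5 3
f 3 5 6
f 3 6 4
f 5 1 7
f 5 7 6
f 6 7 8
f 6 8 4
f 7 1 9
f 7 9 8
f 8 9 10
f 8 10 4
f 9 1 11
f 9 11 10
f 10 11 12
f 10 12 4
f 11 1 13
f 11 13 12
f 12 13 14
f 12 14 4
f 13 1 15
f 13 15 14
f 14 15 16
f 14 16 4
f 15 1 17
f 15 17 16
f 16 17 18
f 16 18 4
f 17 1 19
f 17 19 18
f 18 19 20
f 18 20 4
f 19 1 21
f 19 21 20
f 20 21 22
f 20 22 4
f 21 1 23
f 21 23 22
f 22 23 24
f 22 24 4
f 23 1 25
f 23 25 24
f 24 25 26
f 24 26 4
f 25 1 27
f 25 27 26
f 26 27 28
f 26 28 4
f 27 1 29
f 27 29 28
f 28 29 30
f 28 30 4
f 29 1 31
f 29 31 30
f 30 31 32
f 30 32 4
f 31 1 2
f 31 2 32
f 32 2 3
f 32 3 4
f 33 70 49
f 70 44 73
f 49 73 38
f 70 73 49
f 33 49 45
f 49 38 50
f 45 50 34
f 49 50 45
f 33 45 54
f 45 34 55
f 54 55 40
f 45 55 54
f 33 54 66
f 54 40 69
f 66 69 43
f 54 69 66
f 33 66 70
f 66 43 74
f 70 74 44
f 66 74 70
f 34 50 61
f 50 38 64
f 61 64 42
f 50 64 61
f 38 73 51
f 73 44 72
f 51 72 37
f 73 72 51
f 44 74 71
f 74 43 67
f 71 67 35
f 74 67 71
f 43 69 68
f 69 40 56
f 68 56 39
f 69 56 68
f 40 55 60
f 55 34 57
f 60 57 41
f 55 57 60
f 36 62 48
f 62 42 63
f 48 63 37
f 62 63 48
f 36 48 46
f 48 37 47
f 46 47 35
f 48 47 46
f 36 46 53
f 46 35 52
f 53 52 39
f 46 52 53
f 36 53 58
f 53 39 59
f 58 59 41
f 53 59 58
f 36 58 62
f 58 41 65
f 62 65 42
f 58 65 62
f 37 63 51
f 63 42 64
f 51 64 38
f 63 64 51
f 35 47 71
f 47 37 72
f 71 72 44
f 47 72 71
f 39 52 68
f 52 35 67
f 68 67 43
f 52 67 68
f 41 59 60
f 59 39 56
f 60 56 40
f 59 56 60
f 42 65 61
f 65 41 57
f 61 57 34
f 65 57 61



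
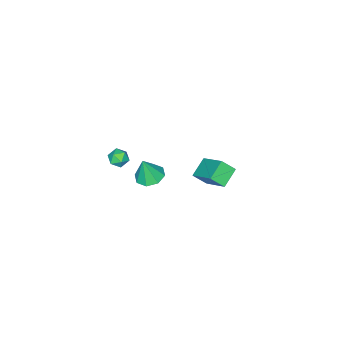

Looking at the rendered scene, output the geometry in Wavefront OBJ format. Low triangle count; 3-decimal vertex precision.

v -0.625 -2.815 -0.296
v -0.031 -2.857 -0.031
v -0.649 -3.863 -0.409
v -0.055 -3.905 -0.144
v -0.564 -3.73 0.224
v -0.549 -3.082 0.293
v -0.131 -3.638 -0.733
v -0.116 -2.99 -0.664
v 0.275 -3.366 -0.302
v 0.007 -3.423 0.29
v -0.687 -3.297 -0.73
v -0.955 -3.354 -0.138
v -0.859 3.263 3.221
v -0.418 2.689 3.852
v -0.459 4.814 4.351
v -0.018 4.24 4.982
v 0.178 3.42 2.638
v 0.619 2.846 3.269
v 0.578 4.971 3.768
v 1.019 4.397 4.399
v -1.579 -2.204 -1.972
v -0.824 -1.773 -2.114
v -1.201 -2.376 -0.488
v -1.328 -1.361 -1.938
v -1.978 -1.443 -1.782
v -2.394 -1.971 -1.737
v -2.333 -2.635 -1.83
v -1.83 -3.047 -2.005
v -1.18 -2.965 -2.161
v -0.763 -2.438 -2.206
f 1 12 6
f 1 6 2
f 1 2 8
f 1 8 11
f 1 11 12
f 2 6 10
f 6 12 5
f 12 11 3
f 11 8 7
f 8 2 9
f 4 10 5
f 4 5 3
f 4 3 7
f 4 7 9
f 4 9 10
f 5 10 6
f 3 5 12
f 7 3 11
f 9 7 8
f 10 9 2
f 14 16 13
f 17 14 13
f 13 16 15
f 15 17 13
f 14 20 16
f 18 14 17
f 18 20 14
f 16 20 15
f 19 17 15
f 15 20 19
f 19 18 17
f 20 18 19
f 22 21 24
f 22 24 23
f 24 21 25
f 24 25 23
f 25 21 26
f 25 26 23
f 26 21 27
f 26 27 23
f 27 21 28
f 27 28 23
f 28 21 29
f 28 29 23
f 29 21 30
f 29 30 23
f 30 21 22
f 30 22 23



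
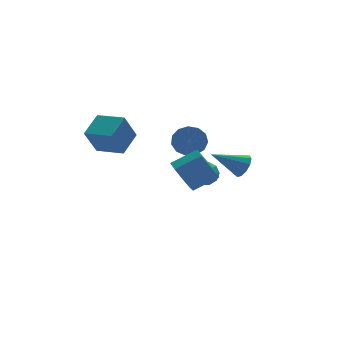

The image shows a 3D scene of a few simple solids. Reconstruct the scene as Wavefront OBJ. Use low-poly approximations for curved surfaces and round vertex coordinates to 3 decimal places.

v 0.512 0.814 2.26
v 1.076 0.206 1.738
v 0.572 -0.742 2.297
v 0.008 -0.134 2.82
v 1.359 0.326 2.197
v 0.856 -0.622 2.756
v 1.374 0.601 2.675
v 0.87 -0.347 3.235
v 1.114 0.943 3.022
v 0.611 -0.004 3.582
v 0.664 1.245 3.127
v 0.16 0.297 3.687
v 0.165 1.409 2.957
v -0.339 0.462 3.516
v -0.224 1.385 2.566
v -0.727 0.437 3.125
v -0.379 1.179 2.077
v -0.883 0.232 2.637
v -0.251 0.857 1.647
v -0.755 -0.09 2.206
v 0.119 0.522 1.412
v -0.385 -0.426 1.971
v 0.613 0.279 1.446
v 0.11 -0.669 2.005
v 2.923 -0.819 0.522
v 3.373 -0.686 1.17
v 1.277 -0.201 1.538
v 3.363 -0.27 0.902
v 3.186 -0.064 0.49
v 2.908 -0.146 0.089
v 2.635 -0.485 -0.146
v 2.473 -0.951 -0.126
v 2.482 -1.367 0.141
v 2.66 -1.573 0.554
v 2.938 -1.491 0.955
v 3.21 -1.152 1.19
v -1.685 -2.408 1.597
v -1.127 -2.411 0.661
v 0.224 -2.755 1.467
v -0.335 -2.752 2.403
v -1.128 -1.726 0.955
v 0.222 -2.07 1.761
v -1.39 -1.36 1.549
v -0.04 -1.704 2.356
v -1.79 -1.484 2.166
v -0.44 -1.828 2.973
v -2.141 -2.041 2.516
v -0.791 -2.385 3.323
v -2.279 -2.77 2.436
v -0.928 -3.114 3.243
v -2.139 -3.329 1.964
v -0.788 -3.673 2.77
v -1.787 -3.457 1.319
v -0.436 -3.801 2.125
v -1.387 -3.095 0.805
v -0.037 -3.439 1.611
v 2.723 3.141 -1.795
v 3.201 2.554 -2.182
v 1.757 1.739 -0.865
v 3.44 2.688 -1.734
v 3.404 2.994 -1.308
v 3.109 3.357 -1.069
v 2.666 3.637 -1.107
v 2.245 3.727 -1.408
v 2.007 3.594 -1.857
v 2.042 3.288 -2.282
v 2.337 2.925 -2.521
v 2.78 2.645 -2.483
v -2.424 2.806 1.154
v -3.27 2.549 2.768
v -3.323 4.301 0.921
v -4.169 4.044 2.535
v -1.211 3.656 1.925
v -2.057 3.399 3.539
v -2.11 5.151 1.692
v -2.956 4.894 3.306
f 2 1 5
f 2 5 3
f 3 5 6
f 3 6 4
f 5 1 7
f 5 7 6
f 6 7 8
f 6 8 4
f 7 1 9
f 7 9 8
f 8 9 10
f 8 10 4
f 9 1 11
f 9 11 10
f 10 11 12
f 10 12 4
f 11 1 13
f 11 13 12
f 12 13 14
f 12 14 4
f 13 1 15
f 13 15 14
f 14 15 16
f 14 16 4
f 15 1 17
f 15 17 16
f 16 17 18
f 16 18 4
f 17 1 19
f 17 19 18
f 18 19 20
f 18 20 4
f 19 1 21
f 19 21 20
f 20 21 22
f 20 22 4
f 21 1 23
f 21 23 22
f 22 23 24
f 22 24 4
f 23 1 2
f 23 2 24
f 24 2 3
f 24 3 4
f 26 25 28
f 26 28 27
f 28 25 29
f 28 29 27
f 29 25 30
f 29 30 27
f 30 25 31
f 30 31 27
f 31 25 32
f 31 32 27
f 32 25 33
f 32 33 27
f 33 25 34
f 33 34 27
f 34 25 35
f 34 35 27
f 35 25 36
f 35 36 27
f 36 25 26
f 36 26 27
f 38 37 41
f 38 41 39
f 39 41 42
f 39 42 40
f 41 37 43
f 41 43 42
f 42 43 44
f 42 44 40
f 43 37 45
f 43 45 44
f 44 45 46
f 44 46 40
f 45 37 47
f 45 47 46
f 46 47 48
f 46 48 40
f 47 37 49
f 47 49 48
f 48 49 50
f 48 50 40
f 49 37 51
f 49 51 50
f 50 51 52
f 50 52 40
f 51 37 53
f 51 53 52
f 52 53 54
f 52 54 40
f 53 37 55
f 53 55 54
f 54 55 56
f 54 56 40
f 55 37 38
f 55 38 56
f 56 38 39
f 56 39 40
f 58 57 60
f 58 60 59
f 60 57 61
f 60 61 59
f 61 57 62
f 61 62 59
f 62 57 63
f 62 63 59
f 63 57 64
f 63 64 59
f 64 57 65
f 64 65 59
f 65 57 66
f 65 66 59
f 66 57 67
f 66 67 59
f 67 57 68
f 67 68 59
f 68 57 58
f 68 58 59
f 70 72 69
f 73 70 69
f 69 72 71
f 71 73 69
f 70 76 72
f 74 70 73
f 74 76 70
f 72 76 71
f 75 73 71
f 71 76 75
f 75 74 73
f 76 74 75



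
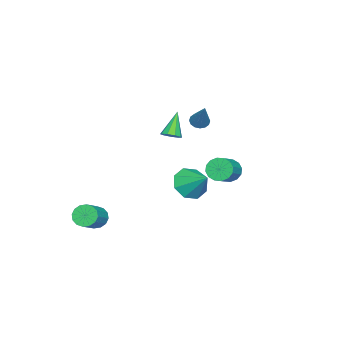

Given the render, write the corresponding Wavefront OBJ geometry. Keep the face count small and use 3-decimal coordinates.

v -4.087 -0.509 0.871
v -3.654 -0.82 0.738
v -3.093 0.229 2.389
v -3.616 -0.577 0.595
v -3.705 -0.315 0.526
v -3.897 -0.106 0.549
v -4.139 -0.004 0.659
v -4.368 -0.038 0.825
v -4.521 -0.198 1.004
v -4.558 -0.442 1.146
v -4.47 -0.703 1.215
v -4.278 -0.913 1.192
v -4.036 -1.014 1.082
v -3.807 -0.98 0.916
v 2.275 -3.368 -3.784
v 2.648 -3.28 -4.369
v 3.899 -3.224 -3.561
v 3.525 -3.312 -2.976
v 2.563 -2.945 -4.261
v 3.814 -2.889 -3.453
v 2.401 -2.723 -4.025
v 3.652 -2.667 -3.217
v 2.205 -2.674 -3.724
v 3.456 -2.618 -2.917
v 2.027 -2.811 -3.44
v 3.278 -2.755 -2.632
v 1.916 -3.097 -3.247
v 3.167 -3.041 -2.44
v 1.901 -3.456 -3.199
v 3.152 -3.4 -2.391
v 1.986 -3.791 -3.307
v 3.237 -3.735 -2.499
v 2.148 -4.013 -3.543
v 3.399 -3.957 -2.735
v 2.344 -4.062 -3.843
v 3.595 -4.006 -3.036
v 2.522 -3.925 -4.128
v 3.773 -3.869 -3.32
v 2.633 -3.639 -4.32
v 3.884 -3.583 -3.513
v 0.103 -0.186 1.77
v 0.47 -0.533 2.011
v -0.803 -0.254 3.05
v 0.559 -0.169 2.093
v 0.435 0.186 2.024
v 0.155 0.367 1.836
v -0.15 0.29 1.616
v -0.336 -0.011 1.469
v -0.317 -0.393 1.462
v -0.102 -0.679 1.599
v 0.209 -0.734 1.816
v -2.949 -0.512 -3.275
v -1.99 -0.984 -3.233
v -2.391 0.712 -2.285
v -2.052 -0.453 -3.854
v -2.639 0.043 -4.136
v -3.408 0.214 -3.913
v -3.909 -0.04 -3.317
v -3.847 -0.57 -2.696
v -3.259 -1.066 -2.414
v -2.49 -1.238 -2.637
v 0.478 3.093 0.215
v 0.767 2.649 -0.272
v 1.951 2.683 0.397
v 1.662 3.127 0.885
v 0.832 2.991 -0.404
v 2.015 3.026 0.266
v 0.801 3.361 -0.37
v 1.985 3.396 0.3
v 0.684 3.659 -0.178
v 1.868 3.694 0.491
v 0.512 3.805 0.118
v 1.696 3.84 0.787
v 0.331 3.76 0.441
v 1.515 3.795 1.11
v 0.189 3.537 0.703
v 1.373 3.571 1.372
v 0.125 3.194 0.834
v 1.308 3.229 1.504
v 0.155 2.824 0.8
v 1.339 2.859 1.47
v 0.272 2.526 0.609
v 1.456 2.561 1.278
v 0.444 2.38 0.313
v 1.628 2.415 0.982
v 0.625 2.425 -0.01
v 1.809 2.46 0.659
f 2 1 4
f 2 4 3
f 4 1 5
f 4 5 3
f 5 1 6
f 5 6 3
f 6 1 7
f 6 7 3
f 7 1 8
f 7 8 3
f 8 1 9
f 8 9 3
f 9 1 10
f 9 10 3
f 10 1 11
f 10 11 3
f 11 1 12
f 11 12 3
f 12 1 13
f 12 13 3
f 13 1 14
f 13 14 3
f 14 1 2
f 14 2 3
f 16 15 19
f 16 19 17
f 17 19 20
f 17 20 18
f 19 15 21
f 19 21 20
f 20 21 22
f 20 22 18
f 21 15 23
f 21 23 22
f 22 23 24
f 22 24 18
f 23 15 25
f 23 25 24
f 24 25 26
f 24 26 18
f 25 15 27
f 25 27 26
f 26 27 28
f 26 28 18
f 27 15 29
f 27 29 28
f 28 29 30
f 28 30 18
f 29 15 31
f 29 31 30
f 30 31 32
f 30 32 18
f 31 15 33
f 31 33 32
f 32 33 34
f 32 34 18
f 33 15 35
f 33 35 34
f 34 35 36
f 34 36 18
f 35 15 37
f 35 37 36
f 36 37 38
f 36 38 18
f 37 15 39
f 37 39 38
f 38 39 40
f 38 40 18
f 39 15 16
f 39 16 40
f 40 16 17
f 40 17 18
f 42 41 44
f 42 44 43
f 44 41 45
f 44 45 43
f 45 41 46
f 45 46 43
f 46 41 47
f 46 47 43
f 47 41 48
f 47 48 43
f 48 41 49
f 48 49 43
f 49 41 50
f 49 50 43
f 50 41 51
f 50 51 43
f 51 41 42
f 51 42 43
f 53 52 55
f 53 55 54
f 55 52 56
f 55 56 54
f 56 52 57
f 56 57 54
f 57 52 58
f 57 58 54
f 58 52 59
f 58 59 54
f 59 52 60
f 59 60 54
f 60 52 61
f 60 61 54
f 61 52 53
f 61 53 54
f 63 62 66
f 63 66 64
f 64 66 67
f 64 67 65
f 66 62 68
f 66 68 67
f 67 68 69
f 67 69 65
f 68 62 70
f 68 70 69
f 69 70 71
f 69 71 65
f 70 62 72
f 70 72 71
f 71 72 73
f 71 73 65
f 72 62 74
f 72 74 73
f 73 74 75
f 73 75 65
f 74 62 76
f 74 76 75
f 75 76 77
f 75 77 65
f 76 62 78
f 76 78 77
f 77 78 79
f 77 79 65
f 78 62 80
f 78 80 79
f 79 80 81
f 79 81 65
f 80 62 82
f 80 82 81
f 81 82 83
f 81 83 65
f 82 62 84
f 82 84 83
f 83 84 85
f 83 85 65
f 84 62 86
f 84 86 85
f 85 86 87
f 85 87 65
f 86 62 63
f 86 63 87
f 87 63 64
f 87 64 65



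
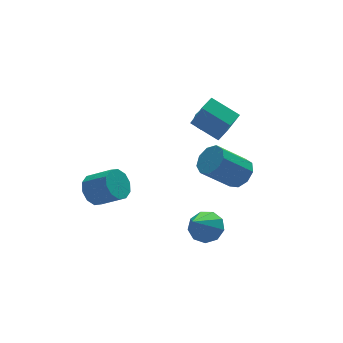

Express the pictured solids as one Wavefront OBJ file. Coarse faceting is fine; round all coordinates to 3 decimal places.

v 1.193 0.284 2.22
v 1.402 -0.442 3.732
v 1.888 0.74 2.343
v 2.097 0.014 3.855
v 2.043 -0.834 1.565
v 2.252 -1.56 3.077
v 2.738 -0.378 1.688
v 2.947 -1.104 3.2
v 1.555 -3.885 1.823
v 2.097 -3.986 2.402
v 0.767 -3.815 3.677
v 0.225 -3.715 3.097
v 2.049 -3.454 2.281
v 0.719 -3.283 3.555
v 1.77 -3.125 1.945
v 0.44 -2.954 3.22
v 1.39 -3.151 1.552
v 0.06 -2.98 2.827
v 1.087 -3.521 1.286
v -0.243 -3.35 2.56
v 1.003 -4.061 1.271
v -0.327 -3.89 2.545
v 1.178 -4.52 1.514
v -0.152 -4.349 2.788
v 1.528 -4.681 1.902
v 0.198 -4.51 3.176
v 1.892 -4.47 2.252
v 0.562 -4.299 3.527
v 0.18 -3.484 -1.725
v 0.769 -4.08 -1.667
v -0.94 -4.436 -0.115
v 0.898 -3.643 -1.318
v 0.692 -3.131 -1.159
v 0.246 -2.784 -1.265
v -0.231 -2.765 -1.585
v -0.515 -3.082 -1.971
v -0.474 -3.587 -2.241
v -0.126 -4.044 -2.27
v 0.364 -4.239 -2.043
v 2.968 2.255 0.362
v 3.487 1.968 0.452
v 2.092 1.065 1.618
v 3.496 2.147 0.627
v 3.413 2.343 0.756
v 3.253 2.525 0.816
v 3.044 2.66 0.799
v 2.822 2.725 0.705
v 2.625 2.709 0.553
v 2.488 2.615 0.367
v 2.433 2.458 0.181
v 2.472 2.266 0.026
v 2.596 2.073 -0.071
v 2.784 1.911 -0.093
v 3.005 1.808 -0.036
v 3.219 1.783 0.089
v 3.39 1.84 0.262
v -2.993 1.569 -2.033
v -2.391 2.169 -2.011
v -1.565 1.311 -1.185
v -2.167 0.711 -1.207
v -2.715 2.249 -1.605
v -1.889 1.39 -0.779
v -3.145 2.069 -1.363
v -2.319 1.21 -0.536
v -3.517 1.698 -1.376
v -2.691 0.84 -0.55
v -3.688 1.278 -1.641
v -2.863 0.419 -0.814
v -3.595 0.969 -2.055
v -2.769 0.111 -1.229
v -3.271 0.89 -2.461
v -2.445 0.031 -1.635
v -2.841 1.07 -2.704
v -2.015 0.211 -1.877
v -2.469 1.44 -2.69
v -1.643 0.582 -1.864
v -2.297 1.861 -2.426
v -1.472 1.002 -1.599
f 2 4 1
f 5 2 1
f 1 4 3
f 3 5 1
f 2 8 4
f 6 2 5
f 6 8 2
f 4 8 3
f 7 5 3
f 3 8 7
f 7 6 5
f 8 6 7
f 10 9 13
f 10 13 11
f 11 13 14
f 11 14 12
f 13 9 15
f 13 15 14
f 14 15 16
f 14 16 12
f 15 9 17
f 15 17 16
f 16 17 18
f 16 18 12
f 17 9 19
f 17 19 18
f 18 19 20
f 18 20 12
f 19 9 21
f 19 21 20
f 20 21 22
f 20 22 12
f 21 9 23
f 21 23 22
f 22 23 24
f 22 24 12
f 23 9 25
f 23 25 24
f 24 25 26
f 24 26 12
f 25 9 27
f 25 27 26
f 26 27 28
f 26 28 12
f 27 9 10
f 27 10 28
f 28 10 11
f 28 11 12
f 30 29 32
f 30 32 31
f 32 29 33
f 32 33 31
f 33 29 34
f 33 34 31
f 34 29 35
f 34 35 31
f 35 29 36
f 35 36 31
f 36 29 37
f 36 37 31
f 37 29 38
f 37 38 31
f 38 29 39
f 38 39 31
f 39 29 30
f 39 30 31
f 41 40 43
f 41 43 42
f 43 40 44
f 43 44 42
f 44 40 45
f 44 45 42
f 45 40 46
f 45 46 42
f 46 40 47
f 46 47 42
f 47 40 48
f 47 48 42
f 48 40 49
f 48 49 42
f 49 40 50
f 49 50 42
f 50 40 51
f 50 51 42
f 51 40 52
f 51 52 42
f 52 40 53
f 52 53 42
f 53 40 54
f 53 54 42
f 54 40 55
f 54 55 42
f 55 40 56
f 55 56 42
f 56 40 41
f 56 41 42
f 58 57 61
f 58 61 59
f 59 61 62
f 59 62 60
f 61 57 63
f 61 63 62
f 62 63 64
f 62 64 60
f 63 57 65
f 63 65 64
f 64 65 66
f 64 66 60
f 65 57 67
f 65 67 66
f 66 67 68
f 66 68 60
f 67 57 69
f 67 69 68
f 68 69 70
f 68 70 60
f 69 57 71
f 69 71 70
f 70 71 72
f 70 72 60
f 71 57 73
f 71 73 72
f 72 73 74
f 72 74 60
f 73 57 75
f 73 75 74
f 74 75 76
f 74 76 60
f 75 57 77
f 75 77 76
f 76 77 78
f 76 78 60
f 77 57 58
f 77 58 78
f 78 58 59
f 78 59 60



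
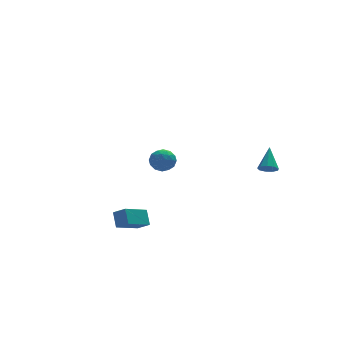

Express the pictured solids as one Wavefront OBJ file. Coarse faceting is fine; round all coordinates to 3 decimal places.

v -3.381 -4.706 -2.15
v -3.362 -4.078 -1.478
v -3.851 -4.217 -2.593
v -3.832 -3.589 -1.921
v -2.168 -4.091 -2.759
v -2.149 -3.463 -2.087
v -2.638 -3.602 -3.202
v -2.619 -2.974 -2.53
v 0.188 3.247 -2.848
v 0.694 3.509 -2.35
v 0.126 2.191 -2.23
v 0.632 2.453 -1.732
v -0.063 2.751 -1.756
v -0.025 3.403 -2.138
v 0.845 2.297 -2.442
v 0.883 2.949 -2.824
v 1.101 2.921 -2.099
v 0.539 3.202 -1.675
v 0.281 2.498 -2.905
v -0.281 2.779 -2.481
v 0.447 3.471 -2.653
v 0.373 2.229 -1.927
v -0.035 2.404 -1.941
v 0.263 2.558 -1.649
v 0.024 3.409 -2.528
v 0.322 3.562 -2.236
v -0.124 3.117 -1.887
v 0.498 2.138 -2.344
v 0.796 2.291 -2.052
v 0.557 3.142 -2.931
v 0.855 3.296 -2.639
v 0.944 2.583 -2.693
v 0.983 3.279 -2.213
v 0.947 2.658 -1.85
v 1.071 2.566 -2.267
v 1.094 2.95 -2.491
v 0.653 3.444 -1.964
v 0.617 2.823 -1.601
v 0.208 2.998 -1.615
v 0.231 3.382 -1.839
v 0.892 3.098 -1.816
v 0.203 2.877 -2.979
v 0.167 2.256 -2.616
v 0.589 2.318 -2.741
v 0.612 2.702 -2.965
v -0.127 3.042 -2.73
v -0.163 2.421 -2.367
v -0.274 2.75 -2.089
v -0.251 3.134 -2.313
v -0.072 2.602 -2.764
v 3.638 -4.358 0.336
v 3.955 -4.14 -0.013
v 4.022 -3.402 1.284
v 3.632 -3.992 -0.032
v 3.312 -4.015 0.122
v 3.145 -4.199 0.376
v 3.208 -4.458 0.611
v 3.473 -4.67 0.718
v 3.815 -4.736 0.647
v 4.074 -4.626 0.43
v 4.129 -4.39 0.169
f 2 4 1
f 5 2 1
f 1 4 3
f 3 5 1
f 2 8 4
f 6 2 5
f 6 8 2
f 4 8 3
f 7 5 3
f 3 8 7
f 7 6 5
f 8 6 7
f 9 46 25
f 46 20 49
f 25 49 14
f 46 49 25
f 9 25 21
f 25 14 26
f 21 26 10
f 25 26 21
f 9 21 30
f 21 10 31
f 30 31 16
f 21 31 30
f 9 30 42
f 30 16 45
f 42 45 19
f 30 45 42
f 9 42 46
f 42 19 50
f 46 50 20
f 42 50 46
f 10 26 37
f 26 14 40
f 37 40 18
f 26 40 37
f 14 49 27
f 49 20 48
f 27 48 13
f 49 48 27
f 20 50 47
f 50 19 43
f 47 43 11
f 50 43 47
f 19 45 44
f 45 16 32
f 44 32 15
f 45 32 44
f 16 31 36
f 31 10 33
f 36 33 17
f 31 33 36
f 12 38 24
f 38 18 39
f 24 39 13
f 38 39 24
f 12 24 22
f 24 13 23
f 22 23 11
f 24 23 22
f 12 22 29
f 22 11 28
f 29 28 15
f 22 28 29
f 12 29 34
f 29 15 35
f 34 35 17
f 29 35 34
f 12 34 38
f 34 17 41
f 38 41 18
f 34 41 38
f 13 39 27
f 39 18 40
f 27 40 14
f 39 40 27
f 11 23 47
f 23 13 48
f 47 48 20
f 23 48 47
f 15 28 44
f 28 11 43
f 44 43 19
f 28 43 44
f 17 35 36
f 35 15 32
f 36 32 16
f 35 32 36
f 18 41 37
f 41 17 33
f 37 33 10
f 41 33 37
f 52 51 54
f 52 54 53
f 54 51 55
f 54 55 53
f 55 51 56
f 55 56 53
f 56 51 57
f 56 57 53
f 57 51 58
f 57 58 53
f 58 51 59
f 58 59 53
f 59 51 60
f 59 60 53
f 60 51 61
f 60 61 53
f 61 51 52
f 61 52 53



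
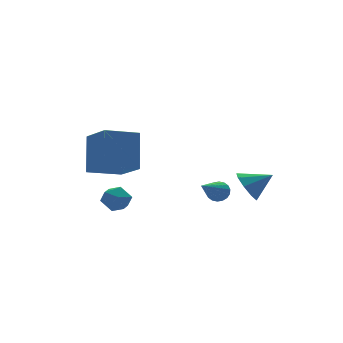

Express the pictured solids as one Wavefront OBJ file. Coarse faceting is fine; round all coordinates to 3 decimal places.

v 0.861 0.677 -3.216
v 1.174 0.189 -3.25
v -0.661 -0.377 -2.104
v 1.259 0.297 -3.032
v 1.265 0.48 -2.849
v 1.192 0.702 -2.74
v 1.053 0.919 -2.725
v 0.876 1.088 -2.807
v 0.696 1.175 -2.97
v 0.549 1.164 -3.182
v 0.464 1.057 -3.4
v 0.457 0.874 -3.582
v 0.531 0.652 -3.692
v 0.67 0.435 -3.707
v 0.847 0.266 -3.625
v 1.027 0.178 -3.462
v -4.511 1.393 -0.745
v -3.936 2.413 0.974
v -4.556 3.033 -1.703
v -3.981 4.053 0.016
v -2.859 1.187 -1.176
v -2.284 2.207 0.543
v -2.904 2.827 -2.134
v -2.329 3.847 -0.415
v 1.893 -0.101 -2.855
v 2.322 -0.312 -3.629
v 2.927 -0.599 -2.145
v 2.477 0.264 -3.45
v 2.358 0.669 -2.992
v 2.021 0.714 -2.47
v 1.625 0.377 -2.129
v 1.353 -0.183 -2.127
v 1.335 -0.705 -2.466
v 1.577 -0.944 -2.987
v 1.967 -0.789 -3.446
v -3.078 3.285 -3.918
v -2.598 2.985 -3.369
v -3.922 2.355 -3.691
v -3.442 2.055 -3.142
v -3.801 2.745 -3.016
v -3.28 3.32 -3.157
v -3.24 2.02 -3.903
v -2.719 2.595 -4.044
v -2.699 2.202 -3.36
v -3.045 2.651 -2.812
v -3.475 2.689 -4.248
v -3.821 3.138 -3.7
f 2 1 4
f 2 4 3
f 4 1 5
f 4 5 3
f 5 1 6
f 5 6 3
f 6 1 7
f 6 7 3
f 7 1 8
f 7 8 3
f 8 1 9
f 8 9 3
f 9 1 10
f 9 10 3
f 10 1 11
f 10 11 3
f 11 1 12
f 11 12 3
f 12 1 13
f 12 13 3
f 13 1 14
f 13 14 3
f 14 1 15
f 14 15 3
f 15 1 16
f 15 16 3
f 16 1 2
f 16 2 3
f 18 20 17
f 21 18 17
f 17 20 19
f 19 21 17
f 18 24 20
f 22 18 21
f 22 24 18
f 20 24 19
f 23 21 19
f 19 24 23
f 23 22 21
f 24 22 23
f 26 25 28
f 26 28 27
f 28 25 29
f 28 29 27
f 29 25 30
f 29 30 27
f 30 25 31
f 30 31 27
f 31 25 32
f 31 32 27
f 32 25 33
f 32 33 27
f 33 25 34
f 33 34 27
f 34 25 35
f 34 35 27
f 35 25 26
f 35 26 27
f 36 47 41
f 36 41 37
f 36 37 43
f 36 43 46
f 36 46 47
f 37 41 45
f 41 47 40
f 47 46 38
f 46 43 42
f 43 37 44
f 39 45 40
f 39 40 38
f 39 38 42
f 39 42 44
f 39 44 45
f 40 45 41
f 38 40 47
f 42 38 46
f 44 42 43
f 45 44 37



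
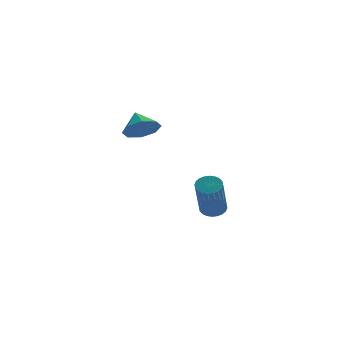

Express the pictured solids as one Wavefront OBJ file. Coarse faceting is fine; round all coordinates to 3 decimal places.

v 2.372 -0.485 -3.653
v 2.9 -0.273 -3.408
v 2.456 -1.302 -1.561
v 1.928 -1.515 -1.807
v 2.745 -0.097 -3.347
v 2.302 -1.126 -1.5
v 2.534 0.02 -3.333
v 2.09 -1.009 -1.486
v 2.298 0.06 -3.367
v 1.854 -0.97 -1.521
v 2.073 0.017 -3.445
v 1.629 -1.013 -1.599
v 1.893 -0.103 -3.555
v 1.45 -1.133 -1.709
v 1.787 -0.281 -3.68
v 1.344 -1.31 -1.833
v 1.769 -0.49 -3.8
v 1.326 -1.519 -1.954
v 1.844 -0.698 -3.899
v 1.4 -1.727 -2.052
v 1.998 -0.874 -3.96
v 1.555 -1.903 -2.113
v 2.21 -0.991 -3.974
v 1.766 -2.02 -2.127
v 2.446 -1.03 -3.939
v 2.002 -2.06 -2.093
v 2.671 -0.987 -3.861
v 2.227 -2.017 -2.015
v 2.85 -0.867 -3.751
v 2.407 -1.897 -1.905
v 2.956 -0.69 -3.627
v 2.513 -1.719 -1.78
v 2.974 -0.481 -3.506
v 2.531 -1.51 -1.66
v -1.399 -3.653 2.447
v -0.749 -3.259 2.089
v -1.521 -2.827 3.133
v -1.309 -3.111 1.811
v -1.922 -3.28 1.906
v -2.229 -3.668 2.317
v -2.049 -4.046 2.805
v -1.489 -4.194 3.083
v -0.876 -4.025 2.989
v -0.569 -3.638 2.577
f 2 1 5
f 2 5 3
f 3 5 6
f 3 6 4
f 5 1 7
f 5 7 6
f 6 7 8
f 6 8 4
f 7 1 9
f 7 9 8
f 8 9 10
f 8 10 4
f 9 1 11
f 9 11 10
f 10 11 12
f 10 12 4
f 11 1 13
f 11 13 12
f 12 13 14
f 12 14 4
f 13 1 15
f 13 15 14
f 14 15 16
f 14 16 4
f 15 1 17
f 15 17 16
f 16 17 18
f 16 18 4
f 17 1 19
f 17 19 18
f 18 19 20
f 18 20 4
f 19 1 21
f 19 21 20
f 20 21 22
f 20 22 4
f 21 1 23
f 21 23 22
f 22 23 24
f 22 24 4
f 23 1 25
f 23 25 24
f 24 25 26
f 24 26 4
f 25 1 27
f 25 27 26
f 26 27 28
f 26 28 4
f 27 1 29
f 27 29 28
f 28 29 30
f 28 30 4
f 29 1 31
f 29 31 30
f 30 31 32
f 30 32 4
f 31 1 33
f 31 33 32
f 32 33 34
f 32 34 4
f 33 1 2
f 33 2 34
f 34 2 3
f 34 3 4
f 36 35 38
f 36 38 37
f 38 35 39
f 38 39 37
f 39 35 40
f 39 40 37
f 40 35 41
f 40 41 37
f 41 35 42
f 41 42 37
f 42 35 43
f 42 43 37
f 43 35 44
f 43 44 37
f 44 35 36
f 44 36 37



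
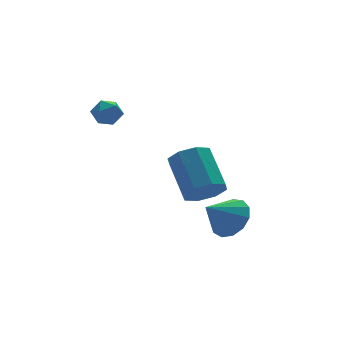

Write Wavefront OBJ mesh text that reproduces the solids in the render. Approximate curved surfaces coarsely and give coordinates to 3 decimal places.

v 0.308 -1.635 -1.068
v 0.873 -2.069 -0.425
v -0.788 -1.705 -0.152
v 0.917 -1.538 -0.332
v 0.767 -1.038 -0.473
v 0.472 -0.727 -0.803
v 0.124 -0.705 -1.217
v -0.165 -0.978 -1.584
v -0.304 -1.459 -1.787
v -0.249 -1.997 -1.761
v -0.017 -2.419 -1.516
v 0.318 -2.593 -1.129
v 0.65 -2.463 -0.722
v 0.228 0.167 -0.558
v 1.144 0.097 -0.605
v 1.328 1.703 0.591
v 0.412 1.773 0.638
v 0.879 0.506 -1.113
v 1.062 2.112 0.082
v 0.232 0.716 -1.296
v 0.416 2.322 -0.101
v -0.417 0.605 -1.046
v -0.233 2.21 0.149
v -0.688 0.237 -0.511
v -0.504 1.843 0.685
v -0.422 -0.172 -0.002
v -0.239 1.434 1.193
v 0.224 -0.382 0.181
v 0.408 1.224 1.376
v 0.873 -0.27 -0.069
v 1.057 1.335 1.126
v -3.696 1.948 3.957
v -3.332 2.017 3.408
v -2.948 1.303 4.372
v -2.584 1.372 3.823
v -2.663 1.885 4.235
v -3.125 2.284 3.978
v -3.155 1.036 3.802
v -3.617 1.435 3.545
v -2.997 1.453 3.312
v -2.693 1.978 3.579
v -3.587 1.342 4.201
v -3.283 1.867 4.468
f 2 1 4
f 2 4 3
f 4 1 5
f 4 5 3
f 5 1 6
f 5 6 3
f 6 1 7
f 6 7 3
f 7 1 8
f 7 8 3
f 8 1 9
f 8 9 3
f 9 1 10
f 9 10 3
f 10 1 11
f 10 11 3
f 11 1 12
f 11 12 3
f 12 1 13
f 12 13 3
f 13 1 2
f 13 2 3
f 15 14 18
f 15 18 16
f 16 18 19
f 16 19 17
f 18 14 20
f 18 20 19
f 19 20 21
f 19 21 17
f 20 14 22
f 20 22 21
f 21 22 23
f 21 23 17
f 22 14 24
f 22 24 23
f 23 24 25
f 23 25 17
f 24 14 26
f 24 26 25
f 25 26 27
f 25 27 17
f 26 14 28
f 26 28 27
f 27 28 29
f 27 29 17
f 28 14 30
f 28 30 29
f 29 30 31
f 29 31 17
f 30 14 15
f 30 15 31
f 31 15 16
f 31 16 17
f 32 43 37
f 32 37 33
f 32 33 39
f 32 39 42
f 32 42 43
f 33 37 41
f 37 43 36
f 43 42 34
f 42 39 38
f 39 33 40
f 35 41 36
f 35 36 34
f 35 34 38
f 35 38 40
f 35 40 41
f 36 41 37
f 34 36 43
f 38 34 42
f 40 38 39
f 41 40 33



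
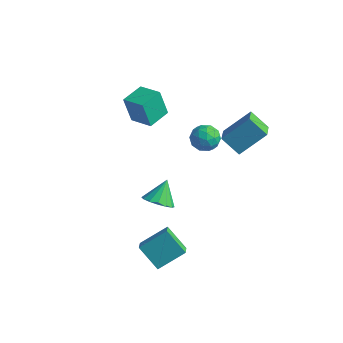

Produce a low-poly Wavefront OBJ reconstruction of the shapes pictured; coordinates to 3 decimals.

v 0.804 -3.475 1.696
v 1.23 -4.055 2.285
v 0.676 -2.465 2.784
v 1.584 -3.797 2.087
v 1.73 -3.452 1.784
v 1.627 -3.114 1.458
v 1.304 -2.872 1.195
v 0.847 -2.792 1.067
v 0.379 -2.895 1.107
v 0.024 -3.153 1.305
v -0.121 -3.498 1.608
v -0.019 -3.836 1.935
v 0.304 -4.078 2.197
v 0.761 -4.158 2.326
v -4.018 0.587 2.798
v -4.504 0.503 4.466
v -3.913 2.05 2.902
v -4.399 1.965 4.571
v -2.581 0.455 3.209
v -3.067 0.37 4.878
v -2.476 1.917 3.314
v -2.962 1.833 4.982
v -0.033 -4.119 -2.589
v 0.887 -2.808 -1.605
v -0.454 -3.468 -3.065
v 0.466 -2.156 -2.081
v 1.254 -4.144 -3.759
v 2.174 -2.832 -2.775
v 0.833 -3.492 -4.235
v 1.753 -2.181 -3.251
v -0.728 3.866 1.341
v 0.05 3.357 1.451
v -1.43 2.663 0.749
v -0.652 2.154 0.859
v -1.139 2.433 1.608
v -0.705 3.177 1.974
v -0.675 2.843 0.226
v -0.241 3.587 0.592
v 0.083 2.725 0.762
v -0.204 2.472 1.616
v -1.176 3.548 0.584
v -1.463 3.295 1.438
v -0.277 3.717 1.448
v -1.103 2.303 0.752
v -1.389 2.467 1.192
v -0.932 2.168 1.257
v -0.721 3.611 1.756
v -0.263 3.312 1.82
v -0.962 2.769 1.912
v -1.117 2.708 0.38
v -0.659 2.409 0.444
v -0.448 3.852 0.943
v 0.009 3.553 1.008
v -0.418 3.251 0.288
v 0.199 3.047 1.108
v -0.214 2.34 0.76
v -0.227 2.744 0.388
v 0.028 3.182 0.603
v 0.031 2.898 1.61
v -0.382 2.191 1.262
v -0.668 2.355 1.702
v -0.413 2.792 1.917
v 0.05 2.526 1.205
v -0.998 3.829 0.938
v -1.411 3.122 0.59
v -0.967 3.228 0.283
v -0.712 3.665 0.498
v -1.166 3.68 1.44
v -1.579 2.973 1.092
v -1.408 2.838 1.597
v -1.153 3.276 1.812
v -1.43 3.494 0.995
v 1.747 2.826 1.206
v 0.64 2.677 2.132
v 1.14 3.898 0.653
v 0.033 3.749 1.578
v 2.727 4.091 2.582
v 1.62 3.942 3.507
v 2.12 5.163 2.028
v 1.013 5.014 2.954
f 2 1 4
f 2 4 3
f 4 1 5
f 4 5 3
f 5 1 6
f 5 6 3
f 6 1 7
f 6 7 3
f 7 1 8
f 7 8 3
f 8 1 9
f 8 9 3
f 9 1 10
f 9 10 3
f 10 1 11
f 10 11 3
f 11 1 12
f 11 12 3
f 12 1 13
f 12 13 3
f 13 1 14
f 13 14 3
f 14 1 2
f 14 2 3
f 16 18 15
f 19 16 15
f 15 18 17
f 17 19 15
f 16 22 18
f 20 16 19
f 20 22 16
f 18 22 17
f 21 19 17
f 17 22 21
f 21 20 19
f 22 20 21
f 24 26 23
f 27 24 23
f 23 26 25
f 25 27 23
f 24 30 26
f 28 24 27
f 28 30 24
f 26 30 25
f 29 27 25
f 25 30 29
f 29 28 27
f 30 28 29
f 31 68 47
f 68 42 71
f 47 71 36
f 68 71 47
f 31 47 43
f 47 36 48
f 43 48 32
f 47 48 43
f 31 43 52
f 43 32 53
f 52 53 38
f 43 53 52
f 31 52 64
f 52 38 67
f 64 67 41
f 52 67 64
f 31 64 68
f 64 41 72
f 68 72 42
f 64 72 68
f 32 48 59
f 48 36 62
f 59 62 40
f 48 62 59
f 36 71 49
f 71 42 70
f 49 70 35
f 71 70 49
f 42 72 69
f 72 41 65
f 69 65 33
f 72 65 69
f 41 67 66
f 67 38 54
f 66 54 37
f 67 54 66
f 38 53 58
f 53 32 55
f 58 55 39
f 53 55 58
f 34 60 46
f 60 40 61
f 46 61 35
f 60 61 46
f 34 46 44
f 46 35 45
f 44 45 33
f 46 45 44
f 34 44 51
f 44 33 50
f 51 50 37
f 44 50 51
f 34 51 56
f 51 37 57
f 56 57 39
f 51 57 56
f 34 56 60
f 56 39 63
f 60 63 40
f 56 63 60
f 35 61 49
f 61 40 62
f 49 62 36
f 61 62 49
f 33 45 69
f 45 35 70
f 69 70 42
f 45 70 69
f 37 50 66
f 50 33 65
f 66 65 41
f 50 65 66
f 39 57 58
f 57 37 54
f 58 54 38
f 57 54 58
f 40 63 59
f 63 39 55
f 59 55 32
f 63 55 59
f 74 76 73
f 77 74 73
f 73 76 75
f 75 77 73
f 74 80 76
f 78 74 77
f 78 80 74
f 76 80 75
f 79 77 75
f 75 80 79
f 79 78 77
f 80 78 79

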